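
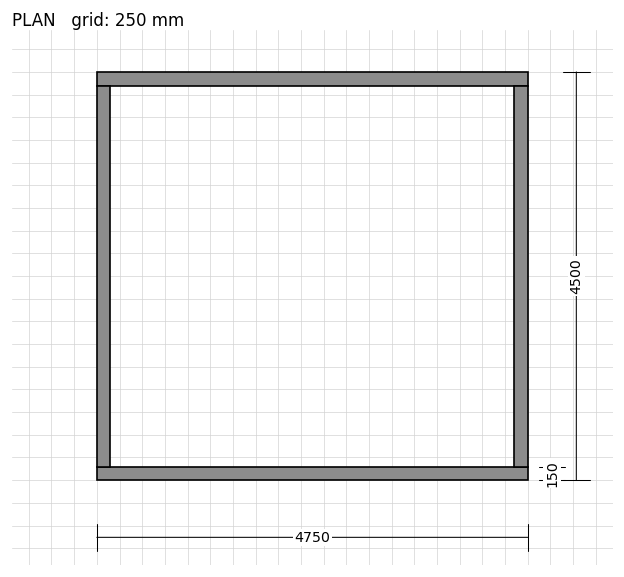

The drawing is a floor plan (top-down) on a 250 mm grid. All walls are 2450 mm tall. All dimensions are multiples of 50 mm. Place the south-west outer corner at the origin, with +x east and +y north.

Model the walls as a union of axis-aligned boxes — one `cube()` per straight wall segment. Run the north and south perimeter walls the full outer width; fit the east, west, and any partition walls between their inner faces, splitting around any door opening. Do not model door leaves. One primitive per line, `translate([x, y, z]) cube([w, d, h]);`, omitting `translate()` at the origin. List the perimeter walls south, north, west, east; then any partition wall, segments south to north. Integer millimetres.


cube([4750, 150, 2450]);
translate([0, 4350, 0]) cube([4750, 150, 2450]);
translate([0, 150, 0]) cube([150, 4200, 2450]);
translate([4600, 150, 0]) cube([150, 4200, 2450]);


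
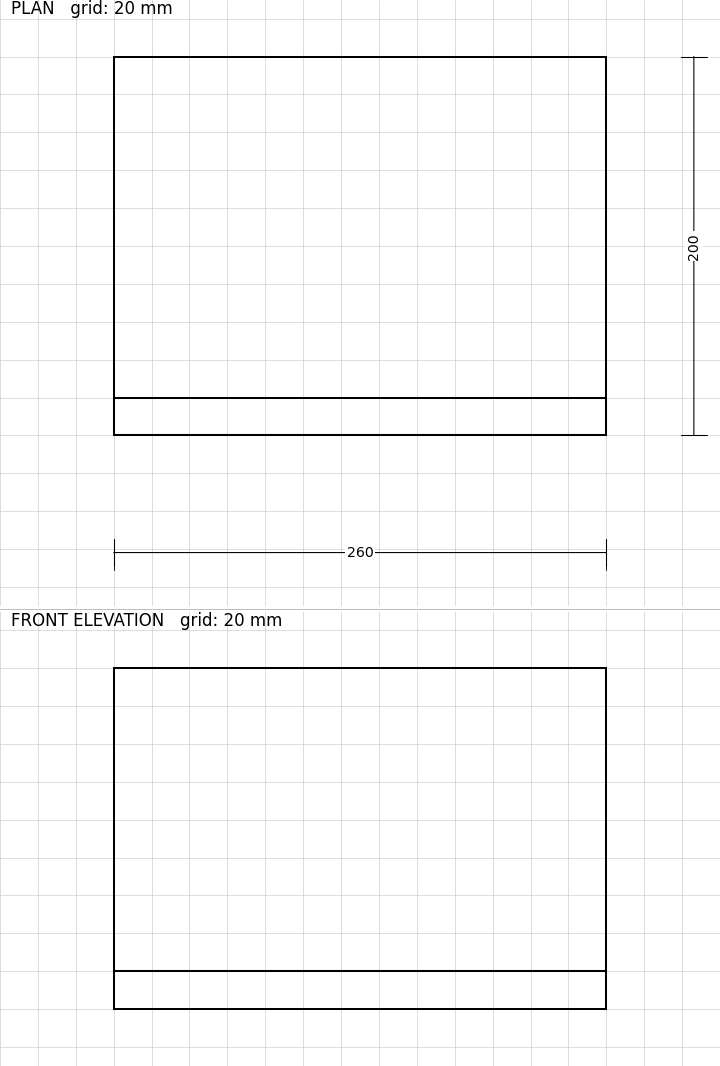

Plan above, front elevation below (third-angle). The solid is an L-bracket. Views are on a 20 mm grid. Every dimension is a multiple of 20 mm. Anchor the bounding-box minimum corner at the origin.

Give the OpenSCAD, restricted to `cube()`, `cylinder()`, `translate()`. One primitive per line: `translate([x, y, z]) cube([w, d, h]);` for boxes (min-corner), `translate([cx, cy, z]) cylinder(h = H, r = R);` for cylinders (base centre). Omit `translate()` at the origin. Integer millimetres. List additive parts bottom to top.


cube([260, 200, 20]);
translate([0, 0, 20]) cube([260, 20, 160]);


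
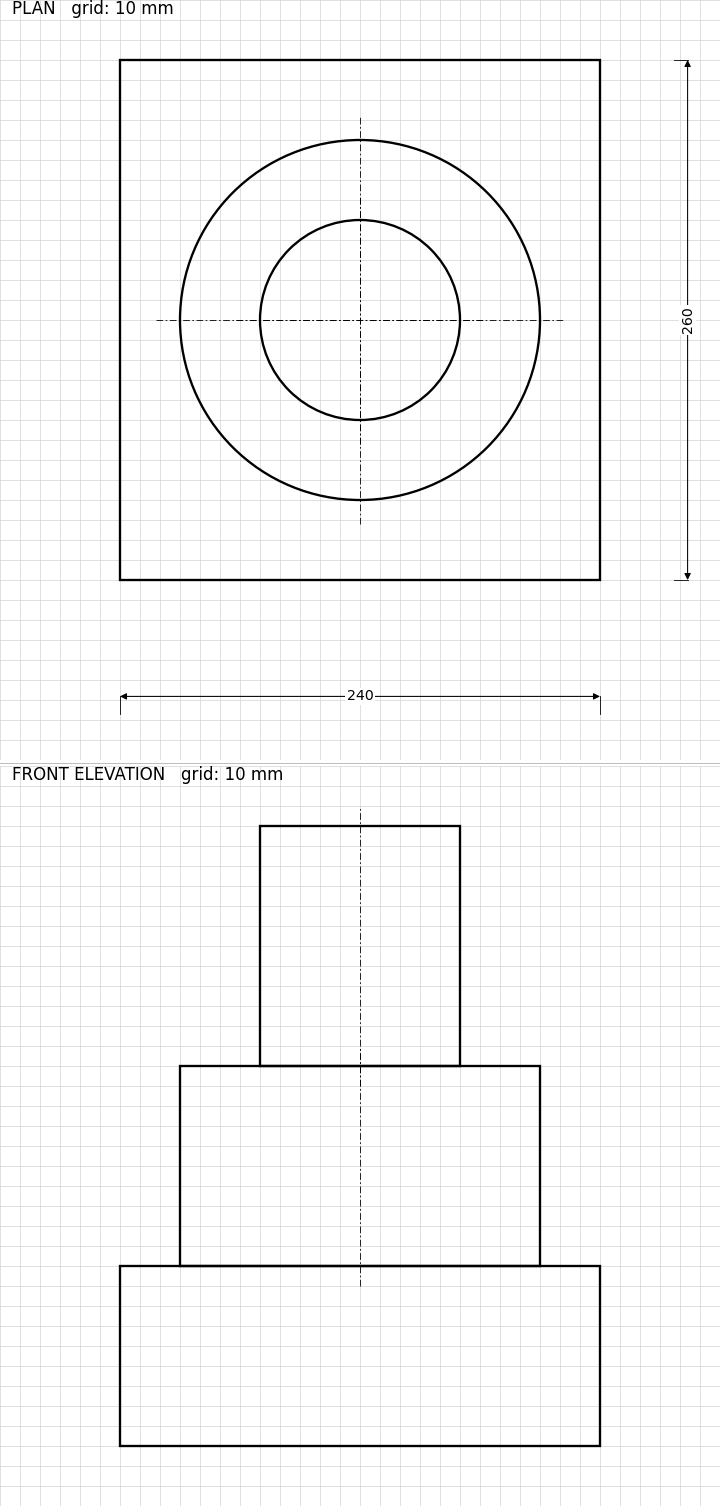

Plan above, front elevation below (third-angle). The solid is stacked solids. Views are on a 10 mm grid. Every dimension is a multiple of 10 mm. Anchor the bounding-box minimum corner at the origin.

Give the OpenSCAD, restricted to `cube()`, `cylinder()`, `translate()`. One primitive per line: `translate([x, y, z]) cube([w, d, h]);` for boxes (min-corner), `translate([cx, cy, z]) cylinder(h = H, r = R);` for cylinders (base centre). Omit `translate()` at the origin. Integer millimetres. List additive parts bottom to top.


cube([240, 260, 90]);
translate([120, 130, 90]) cylinder(h = 100, r = 90);
translate([120, 130, 190]) cylinder(h = 120, r = 50);


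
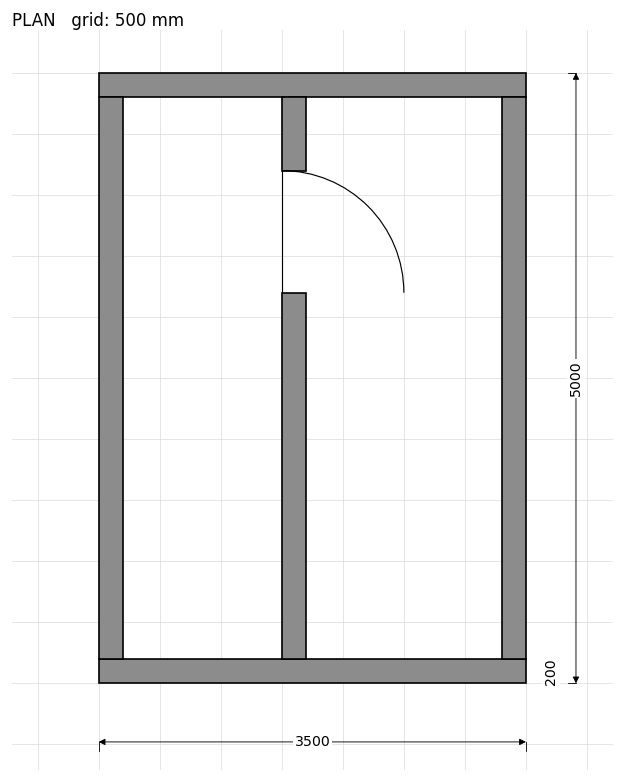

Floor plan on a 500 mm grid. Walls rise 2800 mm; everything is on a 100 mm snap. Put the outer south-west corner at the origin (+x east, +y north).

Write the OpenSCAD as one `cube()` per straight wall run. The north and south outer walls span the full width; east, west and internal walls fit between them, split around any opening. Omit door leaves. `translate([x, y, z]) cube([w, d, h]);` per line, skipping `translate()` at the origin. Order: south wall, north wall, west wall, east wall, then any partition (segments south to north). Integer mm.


cube([3500, 200, 2800]);
translate([0, 4800, 0]) cube([3500, 200, 2800]);
translate([0, 200, 0]) cube([200, 4600, 2800]);
translate([3300, 200, 0]) cube([200, 4600, 2800]);
translate([1500, 200, 0]) cube([200, 3000, 2800]);
translate([1500, 4200, 0]) cube([200, 600, 2800]);


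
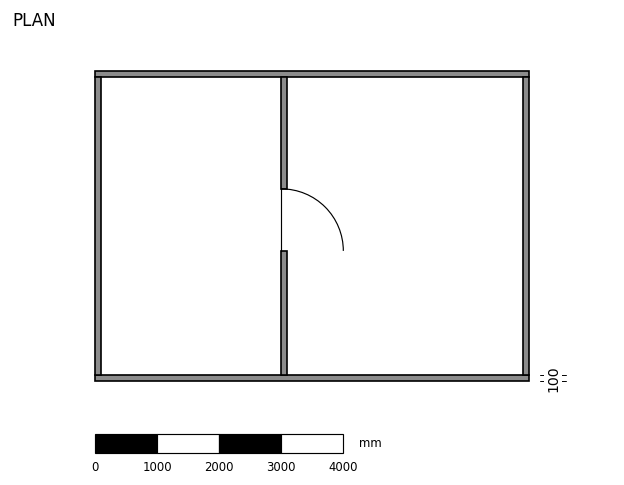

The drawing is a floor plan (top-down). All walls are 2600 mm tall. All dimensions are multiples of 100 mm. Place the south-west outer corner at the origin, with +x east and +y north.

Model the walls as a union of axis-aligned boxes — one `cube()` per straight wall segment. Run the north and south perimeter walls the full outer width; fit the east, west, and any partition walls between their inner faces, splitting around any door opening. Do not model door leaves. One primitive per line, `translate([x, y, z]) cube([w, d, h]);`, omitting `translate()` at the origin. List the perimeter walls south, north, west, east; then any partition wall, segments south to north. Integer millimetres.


cube([7000, 100, 2600]);
translate([0, 4900, 0]) cube([7000, 100, 2600]);
translate([0, 100, 0]) cube([100, 4800, 2600]);
translate([6900, 100, 0]) cube([100, 4800, 2600]);
translate([3000, 100, 0]) cube([100, 2000, 2600]);
translate([3000, 3100, 0]) cube([100, 1800, 2600]);


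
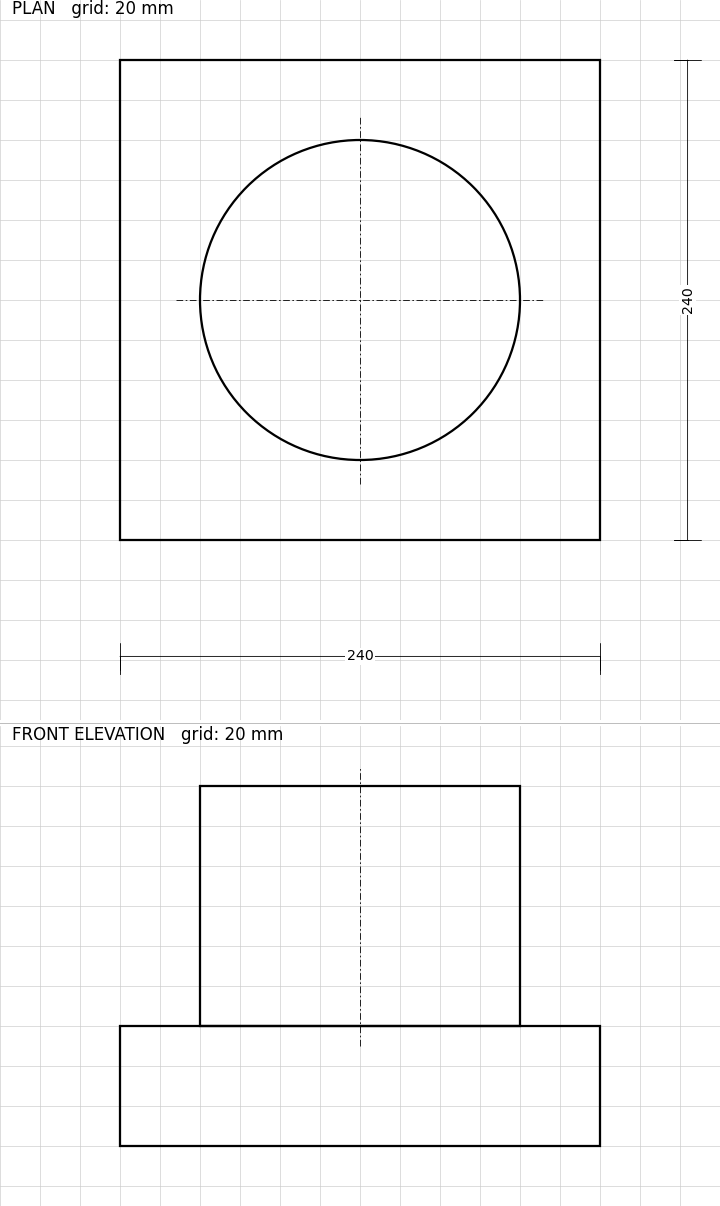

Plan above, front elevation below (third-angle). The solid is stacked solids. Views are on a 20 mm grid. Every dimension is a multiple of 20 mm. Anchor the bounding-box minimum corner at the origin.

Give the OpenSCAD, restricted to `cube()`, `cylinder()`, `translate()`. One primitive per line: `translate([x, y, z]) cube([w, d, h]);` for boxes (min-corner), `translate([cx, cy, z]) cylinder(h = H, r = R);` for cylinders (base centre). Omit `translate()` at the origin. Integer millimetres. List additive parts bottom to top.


cube([240, 240, 60]);
translate([120, 120, 60]) cylinder(h = 120, r = 80);


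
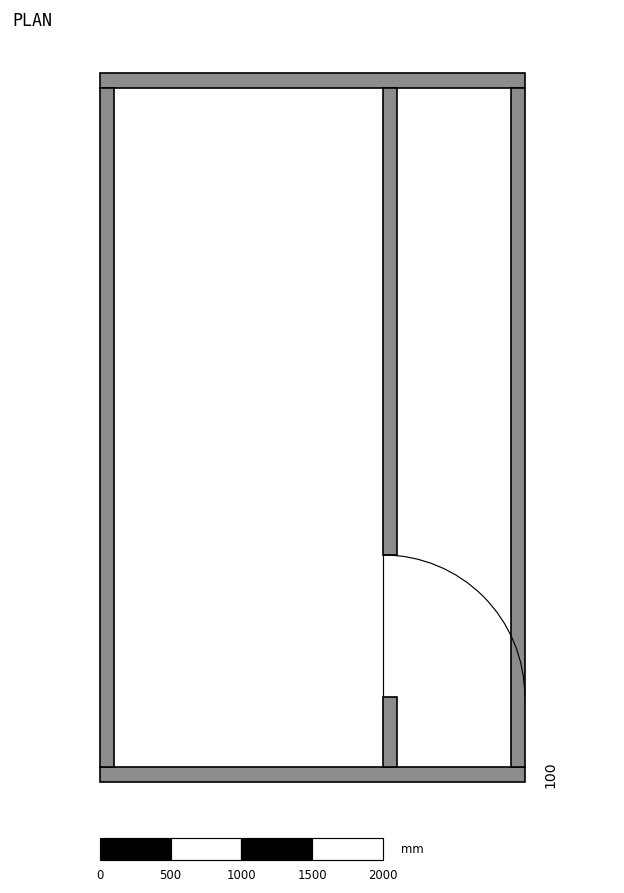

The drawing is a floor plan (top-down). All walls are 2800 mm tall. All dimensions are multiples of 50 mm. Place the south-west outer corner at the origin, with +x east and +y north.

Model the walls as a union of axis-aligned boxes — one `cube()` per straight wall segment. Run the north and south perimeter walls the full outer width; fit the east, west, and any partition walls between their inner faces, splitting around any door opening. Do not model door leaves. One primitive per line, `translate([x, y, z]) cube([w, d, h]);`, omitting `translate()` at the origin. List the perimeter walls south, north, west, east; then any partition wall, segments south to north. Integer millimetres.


cube([3000, 100, 2800]);
translate([0, 4900, 0]) cube([3000, 100, 2800]);
translate([0, 100, 0]) cube([100, 4800, 2800]);
translate([2900, 100, 0]) cube([100, 4800, 2800]);
translate([2000, 100, 0]) cube([100, 500, 2800]);
translate([2000, 1600, 0]) cube([100, 3300, 2800]);


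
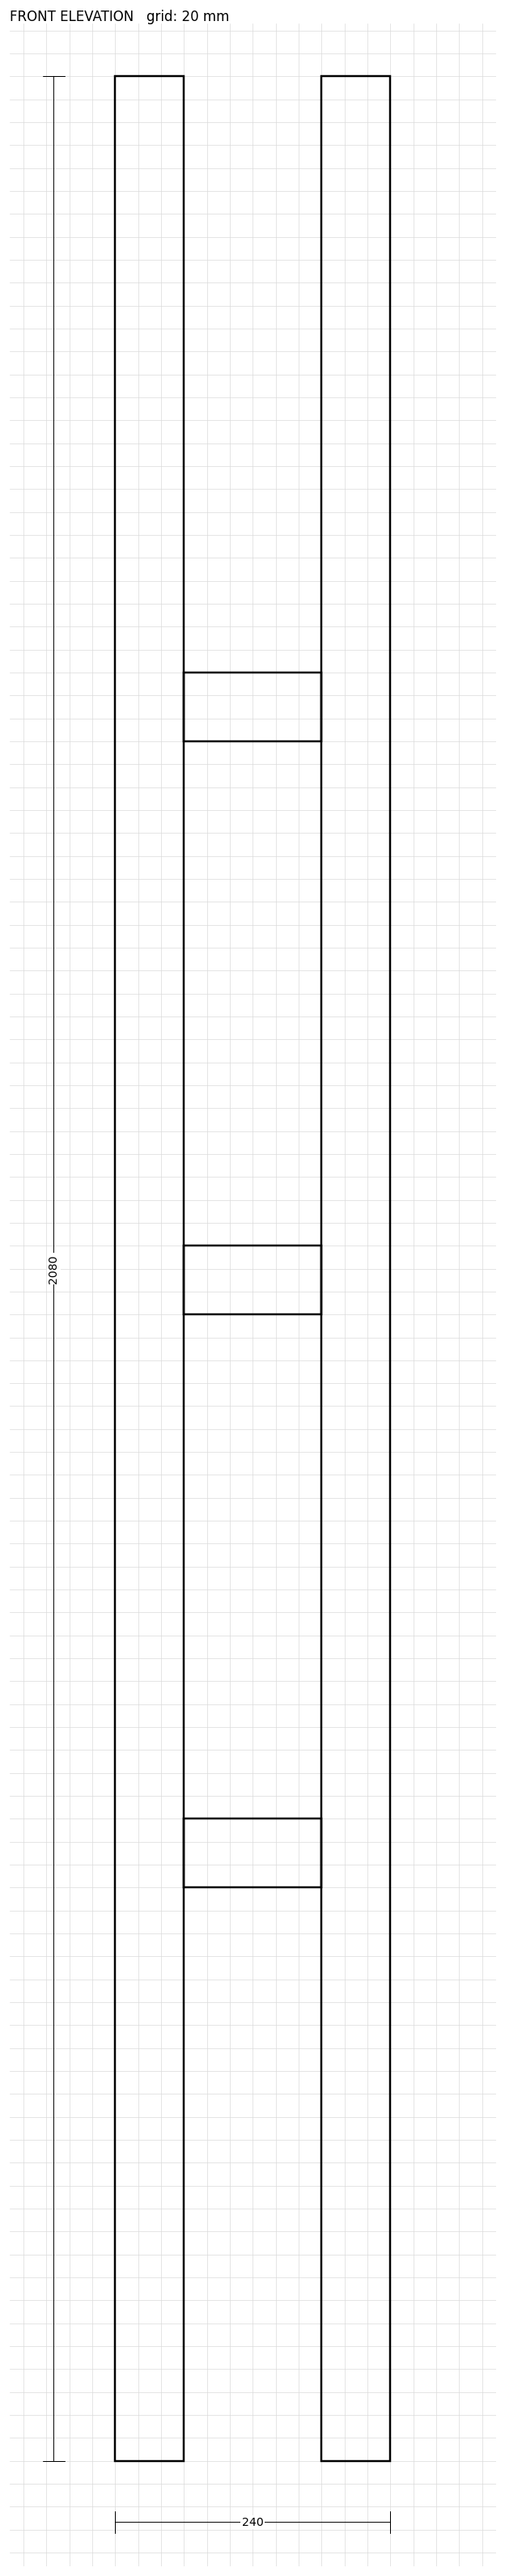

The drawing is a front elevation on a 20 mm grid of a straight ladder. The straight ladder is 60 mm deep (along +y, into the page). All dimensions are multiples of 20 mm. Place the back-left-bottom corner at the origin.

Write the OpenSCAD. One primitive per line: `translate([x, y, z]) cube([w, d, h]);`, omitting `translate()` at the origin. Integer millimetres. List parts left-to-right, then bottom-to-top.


cube([60, 60, 2080]);
translate([60, 0, 500]) cube([120, 60, 60]);
translate([60, 0, 1000]) cube([120, 60, 60]);
translate([60, 0, 1500]) cube([120, 60, 60]);
translate([180, 0, 0]) cube([60, 60, 2080]);


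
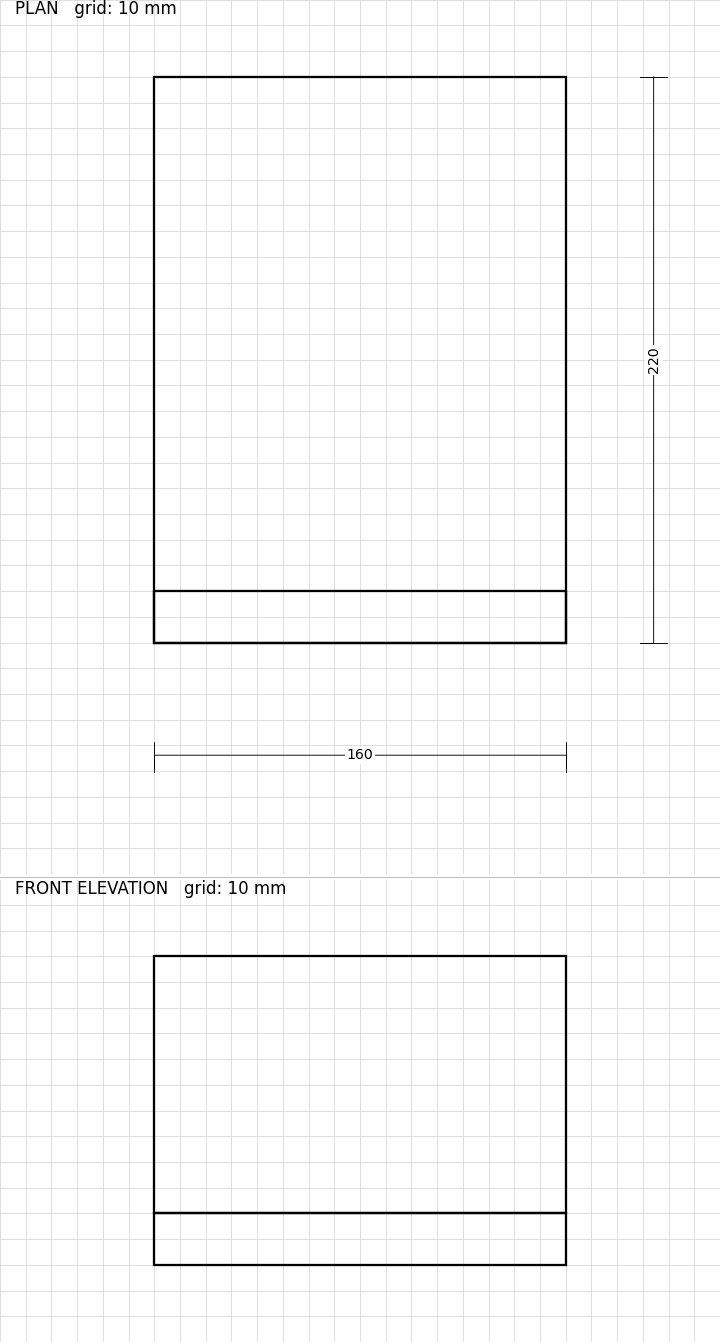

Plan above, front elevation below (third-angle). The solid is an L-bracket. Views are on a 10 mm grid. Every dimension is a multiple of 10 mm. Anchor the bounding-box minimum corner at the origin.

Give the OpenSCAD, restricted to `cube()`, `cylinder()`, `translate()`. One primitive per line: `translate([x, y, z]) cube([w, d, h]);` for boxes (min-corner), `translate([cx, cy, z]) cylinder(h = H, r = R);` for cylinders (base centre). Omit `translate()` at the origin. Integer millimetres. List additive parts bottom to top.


cube([160, 220, 20]);
translate([0, 0, 20]) cube([160, 20, 100]);


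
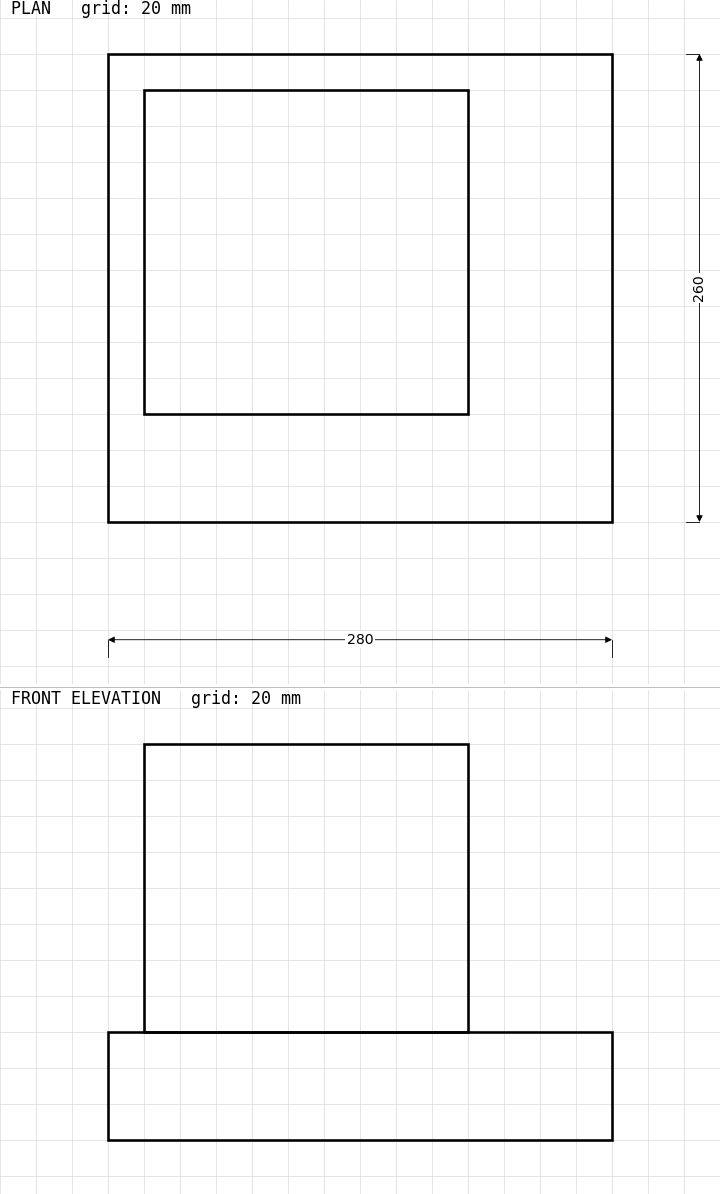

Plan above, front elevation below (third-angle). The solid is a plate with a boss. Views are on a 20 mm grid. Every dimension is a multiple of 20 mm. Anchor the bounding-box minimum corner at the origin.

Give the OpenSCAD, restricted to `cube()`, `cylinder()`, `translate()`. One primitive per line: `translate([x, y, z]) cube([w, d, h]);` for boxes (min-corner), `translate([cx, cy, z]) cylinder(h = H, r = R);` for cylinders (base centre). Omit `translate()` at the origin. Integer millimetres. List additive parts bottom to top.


cube([280, 260, 60]);
translate([20, 60, 60]) cube([180, 180, 160]);


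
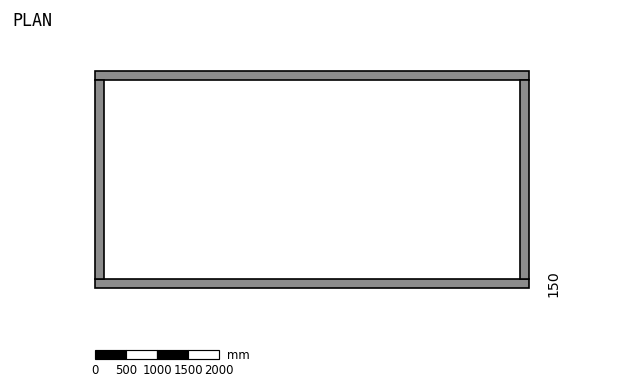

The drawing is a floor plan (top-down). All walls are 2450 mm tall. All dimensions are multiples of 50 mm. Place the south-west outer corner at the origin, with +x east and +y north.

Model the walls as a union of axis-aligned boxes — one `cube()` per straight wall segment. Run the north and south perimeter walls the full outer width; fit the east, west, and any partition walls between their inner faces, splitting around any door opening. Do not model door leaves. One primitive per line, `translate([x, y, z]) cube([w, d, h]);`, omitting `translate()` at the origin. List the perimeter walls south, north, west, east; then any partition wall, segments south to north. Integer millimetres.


cube([7000, 150, 2450]);
translate([0, 3350, 0]) cube([7000, 150, 2450]);
translate([0, 150, 0]) cube([150, 3200, 2450]);
translate([6850, 150, 0]) cube([150, 3200, 2450]);


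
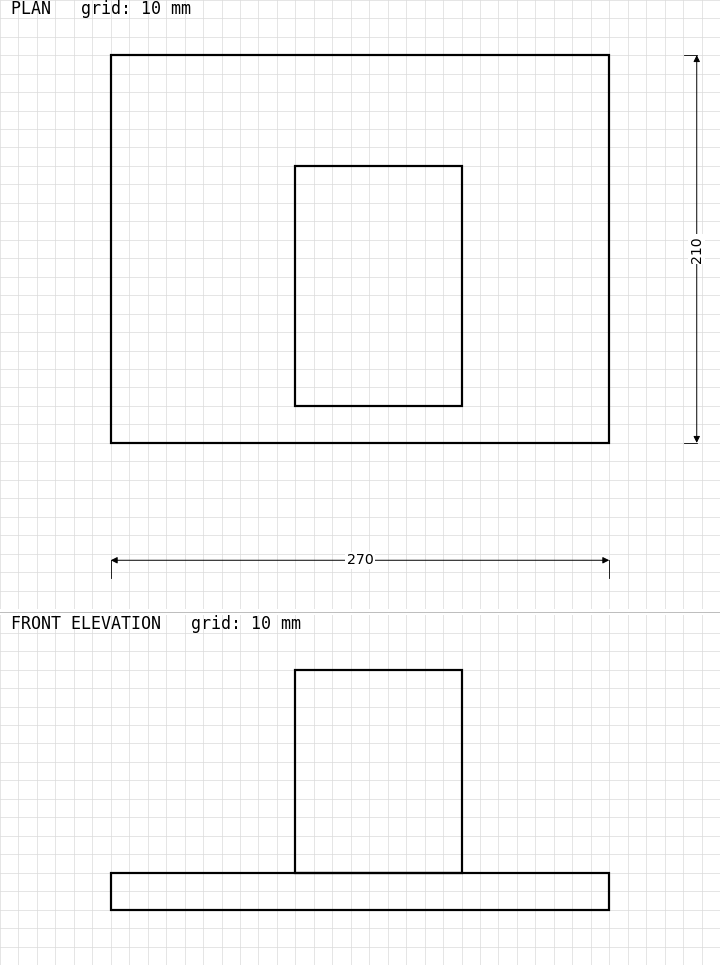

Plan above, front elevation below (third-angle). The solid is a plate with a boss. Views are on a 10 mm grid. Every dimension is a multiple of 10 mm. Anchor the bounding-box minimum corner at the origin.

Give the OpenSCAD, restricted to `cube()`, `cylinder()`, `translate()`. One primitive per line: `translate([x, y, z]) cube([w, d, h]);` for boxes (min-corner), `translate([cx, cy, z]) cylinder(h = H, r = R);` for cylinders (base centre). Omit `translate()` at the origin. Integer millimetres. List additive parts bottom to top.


cube([270, 210, 20]);
translate([100, 20, 20]) cube([90, 130, 110]);


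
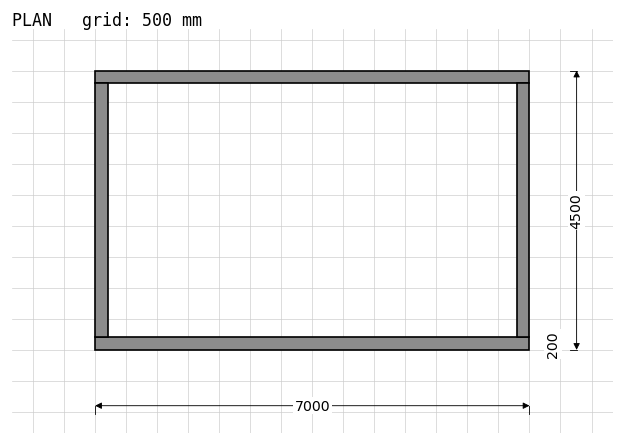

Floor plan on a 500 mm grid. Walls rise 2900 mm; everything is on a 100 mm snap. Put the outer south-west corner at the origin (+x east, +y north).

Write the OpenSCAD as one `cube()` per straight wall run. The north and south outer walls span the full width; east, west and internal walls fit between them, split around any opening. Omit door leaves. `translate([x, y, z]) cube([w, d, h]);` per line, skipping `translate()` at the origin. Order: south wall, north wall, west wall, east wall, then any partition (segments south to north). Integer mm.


cube([7000, 200, 2900]);
translate([0, 4300, 0]) cube([7000, 200, 2900]);
translate([0, 200, 0]) cube([200, 4100, 2900]);
translate([6800, 200, 0]) cube([200, 4100, 2900]);


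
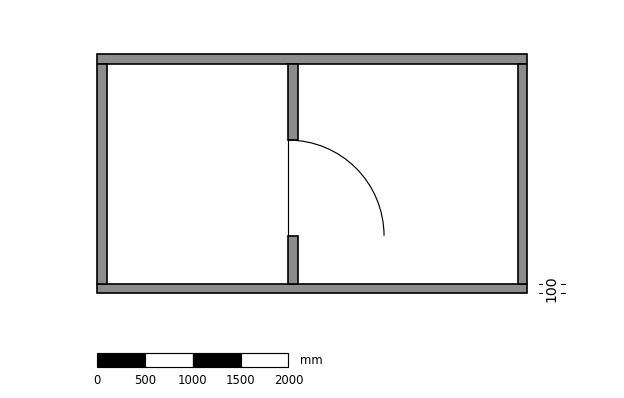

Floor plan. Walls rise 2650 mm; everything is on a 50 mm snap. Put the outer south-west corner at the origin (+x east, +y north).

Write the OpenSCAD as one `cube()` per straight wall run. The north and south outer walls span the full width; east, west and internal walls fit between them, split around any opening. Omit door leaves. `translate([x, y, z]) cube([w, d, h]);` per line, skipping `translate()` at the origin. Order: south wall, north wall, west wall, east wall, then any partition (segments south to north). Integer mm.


cube([4500, 100, 2650]);
translate([0, 2400, 0]) cube([4500, 100, 2650]);
translate([0, 100, 0]) cube([100, 2300, 2650]);
translate([4400, 100, 0]) cube([100, 2300, 2650]);
translate([2000, 100, 0]) cube([100, 500, 2650]);
translate([2000, 1600, 0]) cube([100, 800, 2650]);


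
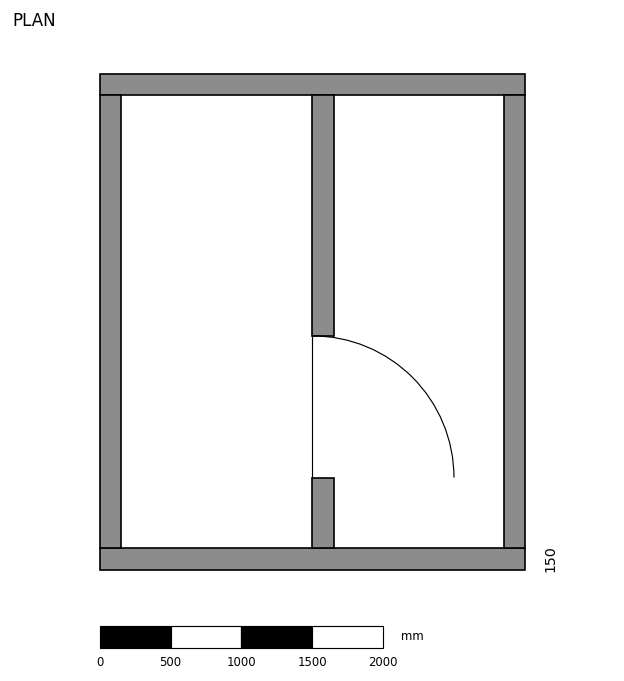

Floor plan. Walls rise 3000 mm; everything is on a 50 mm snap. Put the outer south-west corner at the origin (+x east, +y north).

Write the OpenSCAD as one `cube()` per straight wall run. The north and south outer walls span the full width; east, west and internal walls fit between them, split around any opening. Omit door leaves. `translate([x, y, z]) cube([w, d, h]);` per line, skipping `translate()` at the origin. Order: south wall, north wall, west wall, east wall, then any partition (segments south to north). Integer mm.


cube([3000, 150, 3000]);
translate([0, 3350, 0]) cube([3000, 150, 3000]);
translate([0, 150, 0]) cube([150, 3200, 3000]);
translate([2850, 150, 0]) cube([150, 3200, 3000]);
translate([1500, 150, 0]) cube([150, 500, 3000]);
translate([1500, 1650, 0]) cube([150, 1700, 3000]);


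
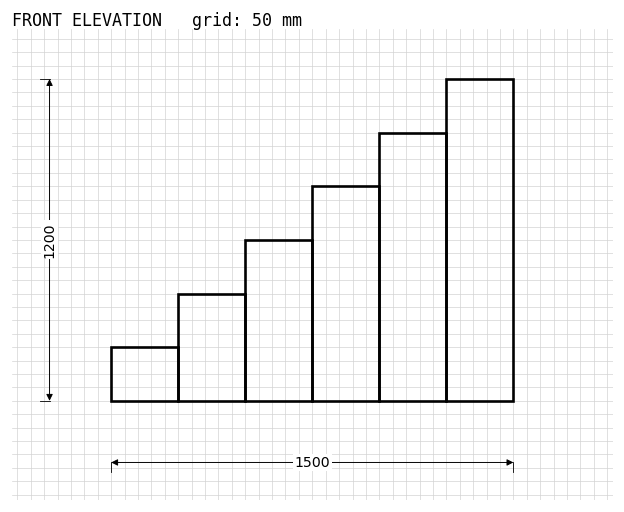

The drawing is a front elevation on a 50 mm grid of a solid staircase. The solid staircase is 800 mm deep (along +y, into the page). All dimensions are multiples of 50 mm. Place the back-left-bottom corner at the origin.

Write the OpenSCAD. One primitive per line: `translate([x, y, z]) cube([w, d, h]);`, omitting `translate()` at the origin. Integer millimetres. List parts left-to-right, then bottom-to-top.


cube([250, 800, 200]);
translate([250, 0, 0]) cube([250, 800, 400]);
translate([500, 0, 0]) cube([250, 800, 600]);
translate([750, 0, 0]) cube([250, 800, 800]);
translate([1000, 0, 0]) cube([250, 800, 1000]);
translate([1250, 0, 0]) cube([250, 800, 1200]);


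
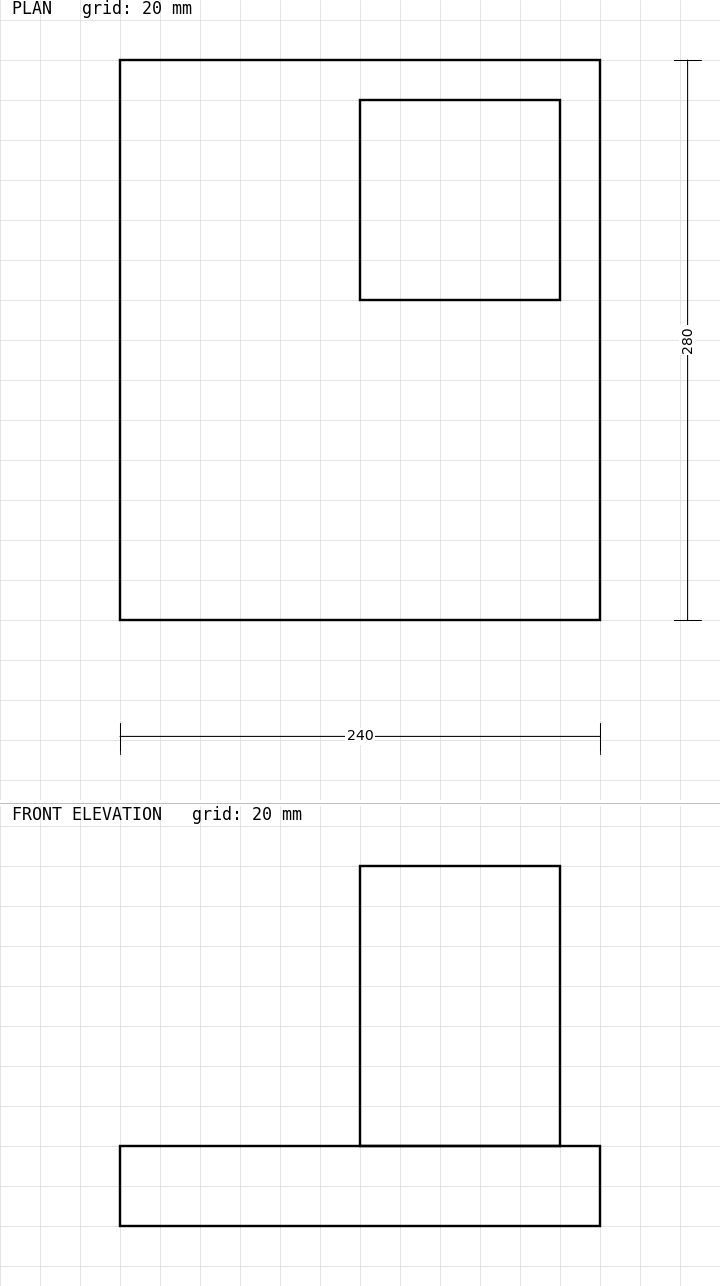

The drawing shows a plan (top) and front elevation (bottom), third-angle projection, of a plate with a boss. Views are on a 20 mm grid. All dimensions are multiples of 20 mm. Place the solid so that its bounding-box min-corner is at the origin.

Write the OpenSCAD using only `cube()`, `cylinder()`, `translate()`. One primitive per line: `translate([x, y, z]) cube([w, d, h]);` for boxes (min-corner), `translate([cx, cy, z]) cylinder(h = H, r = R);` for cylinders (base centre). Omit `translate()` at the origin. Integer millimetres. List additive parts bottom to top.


cube([240, 280, 40]);
translate([120, 160, 40]) cube([100, 100, 140]);


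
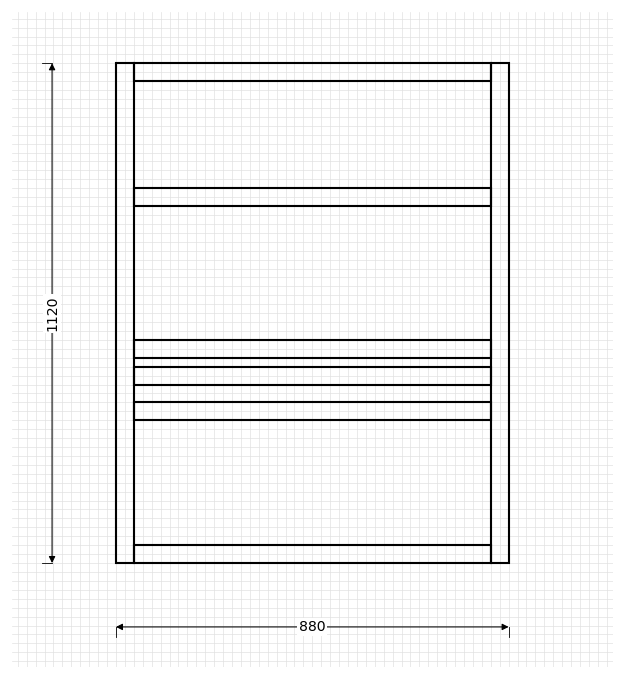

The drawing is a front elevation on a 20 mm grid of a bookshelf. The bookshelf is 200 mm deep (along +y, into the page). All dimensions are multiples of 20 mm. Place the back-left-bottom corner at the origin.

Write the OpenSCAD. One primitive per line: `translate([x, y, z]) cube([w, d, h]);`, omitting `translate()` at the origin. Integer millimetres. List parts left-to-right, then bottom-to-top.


cube([40, 200, 1120]);
translate([40, 0, 0]) cube([800, 200, 40]);
translate([40, 0, 320]) cube([800, 200, 40]);
translate([40, 0, 400]) cube([800, 200, 40]);
translate([40, 0, 460]) cube([800, 200, 40]);
translate([40, 0, 800]) cube([800, 200, 40]);
translate([40, 0, 1080]) cube([800, 200, 40]);
translate([840, 0, 0]) cube([40, 200, 1120]);


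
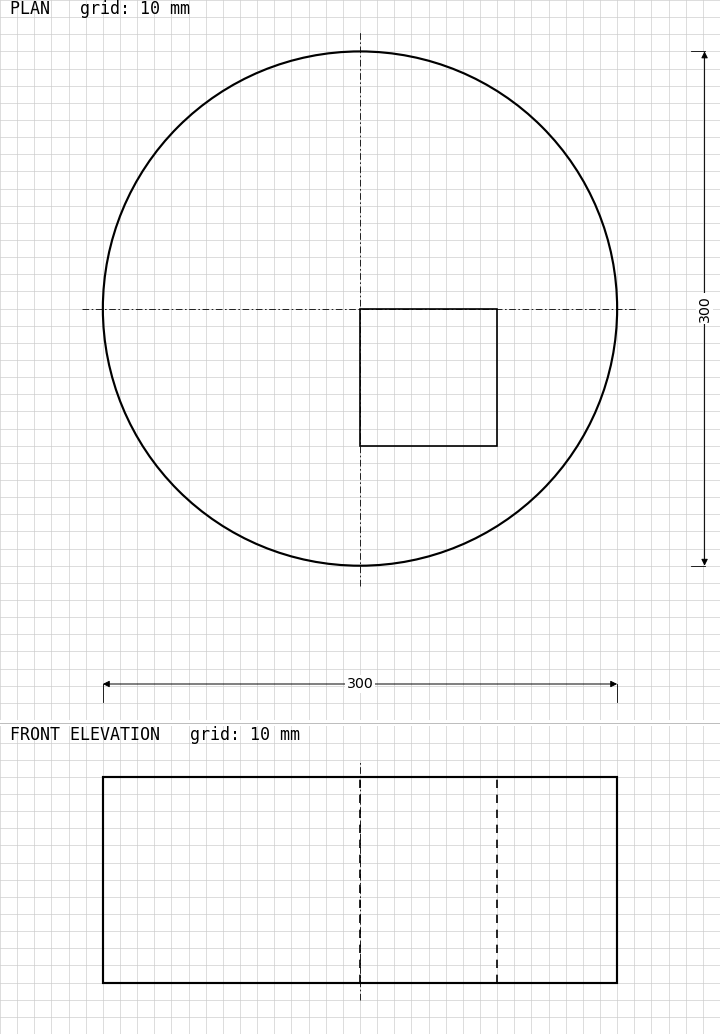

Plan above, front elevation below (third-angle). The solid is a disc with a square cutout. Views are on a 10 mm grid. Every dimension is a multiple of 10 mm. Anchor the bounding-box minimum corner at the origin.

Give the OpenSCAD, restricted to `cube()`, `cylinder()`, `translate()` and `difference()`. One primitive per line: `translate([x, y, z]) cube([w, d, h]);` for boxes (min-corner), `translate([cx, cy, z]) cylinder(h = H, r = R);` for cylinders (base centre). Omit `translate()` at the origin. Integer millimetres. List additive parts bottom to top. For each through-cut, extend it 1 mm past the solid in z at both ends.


difference() {
  translate([150, 150, 0]) cylinder(h = 120, r = 150);
  translate([150, 70, -1]) cube([80, 80, 122]);
}


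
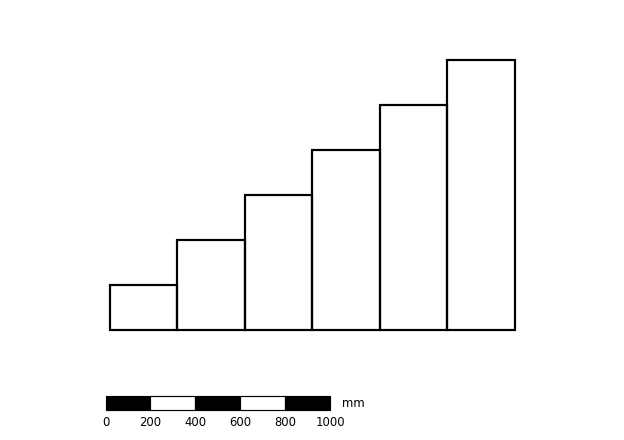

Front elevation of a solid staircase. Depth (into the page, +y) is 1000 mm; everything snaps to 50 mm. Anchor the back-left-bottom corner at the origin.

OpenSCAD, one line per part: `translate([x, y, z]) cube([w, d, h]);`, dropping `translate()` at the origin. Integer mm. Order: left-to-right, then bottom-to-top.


cube([300, 1000, 200]);
translate([300, 0, 0]) cube([300, 1000, 400]);
translate([600, 0, 0]) cube([300, 1000, 600]);
translate([900, 0, 0]) cube([300, 1000, 800]);
translate([1200, 0, 0]) cube([300, 1000, 1000]);
translate([1500, 0, 0]) cube([300, 1000, 1200]);


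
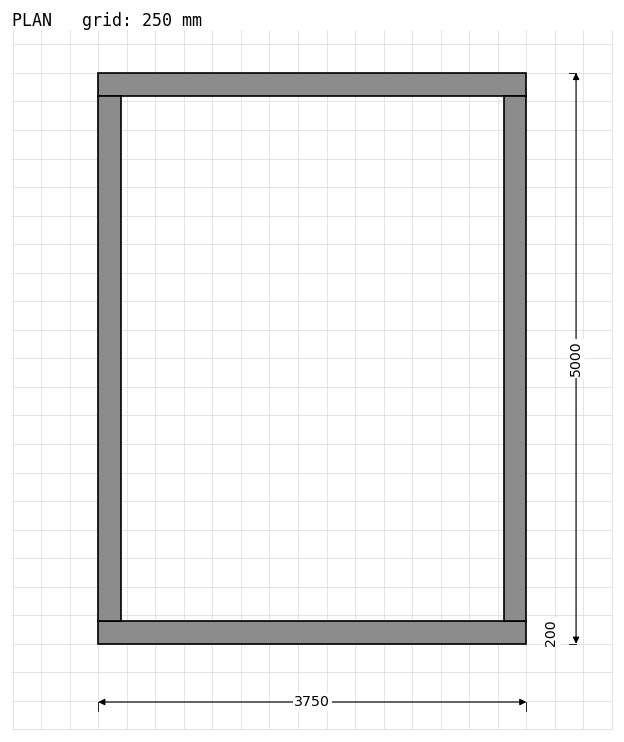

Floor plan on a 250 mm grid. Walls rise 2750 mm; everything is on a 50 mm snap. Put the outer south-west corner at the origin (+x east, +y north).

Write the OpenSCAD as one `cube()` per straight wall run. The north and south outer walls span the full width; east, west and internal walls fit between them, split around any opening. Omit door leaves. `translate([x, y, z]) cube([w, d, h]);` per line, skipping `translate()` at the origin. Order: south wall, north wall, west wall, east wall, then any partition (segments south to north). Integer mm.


cube([3750, 200, 2750]);
translate([0, 4800, 0]) cube([3750, 200, 2750]);
translate([0, 200, 0]) cube([200, 4600, 2750]);
translate([3550, 200, 0]) cube([200, 4600, 2750]);


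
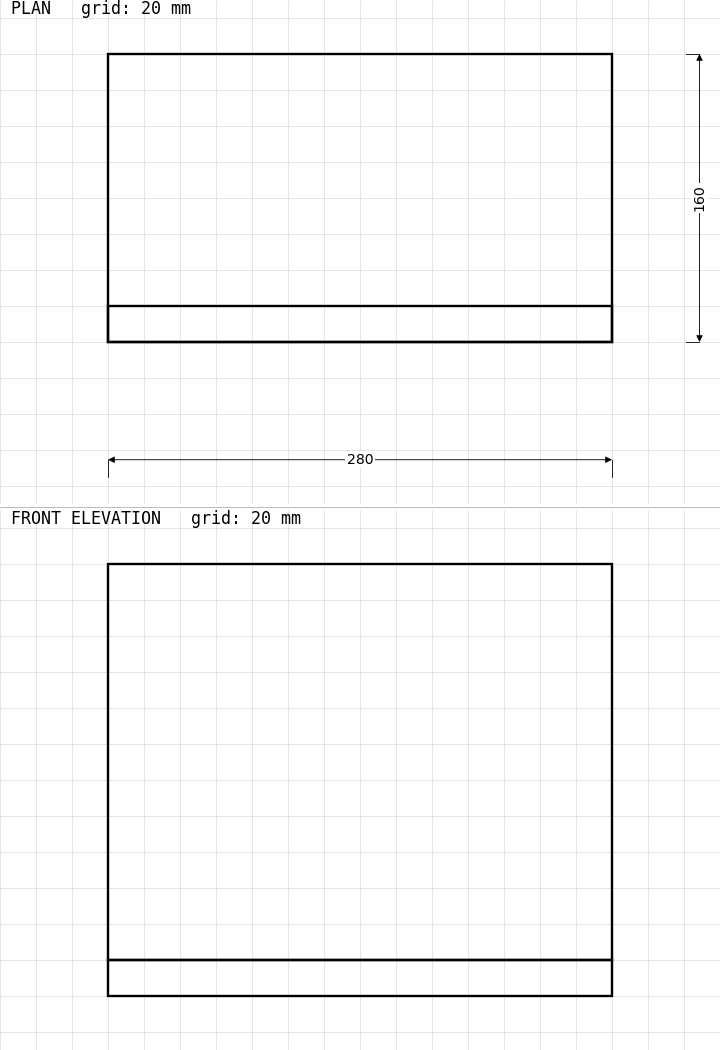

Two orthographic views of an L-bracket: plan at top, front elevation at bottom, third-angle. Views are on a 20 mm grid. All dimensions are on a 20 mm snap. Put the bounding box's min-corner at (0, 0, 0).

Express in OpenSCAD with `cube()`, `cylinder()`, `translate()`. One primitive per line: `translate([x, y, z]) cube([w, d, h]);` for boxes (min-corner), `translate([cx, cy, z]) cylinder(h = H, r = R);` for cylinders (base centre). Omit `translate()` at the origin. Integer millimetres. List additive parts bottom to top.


cube([280, 160, 20]);
translate([0, 0, 20]) cube([280, 20, 220]);


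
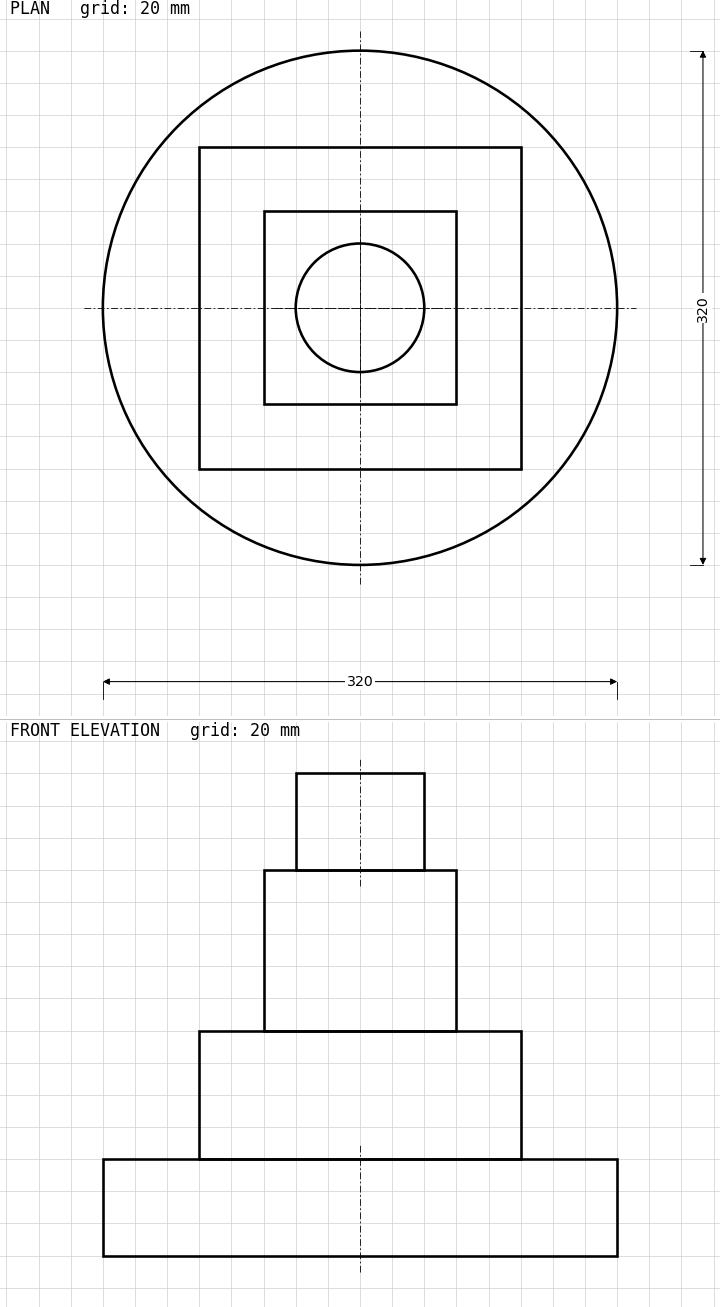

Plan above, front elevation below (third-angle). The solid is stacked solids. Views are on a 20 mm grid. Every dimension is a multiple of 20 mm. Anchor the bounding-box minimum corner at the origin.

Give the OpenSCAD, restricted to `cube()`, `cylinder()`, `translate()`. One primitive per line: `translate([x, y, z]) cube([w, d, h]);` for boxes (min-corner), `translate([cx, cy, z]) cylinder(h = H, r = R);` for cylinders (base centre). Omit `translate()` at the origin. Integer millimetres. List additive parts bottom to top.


translate([160, 160, 0]) cylinder(h = 60, r = 160);
translate([60, 60, 60]) cube([200, 200, 80]);
translate([100, 100, 140]) cube([120, 120, 100]);
translate([160, 160, 240]) cylinder(h = 60, r = 40);


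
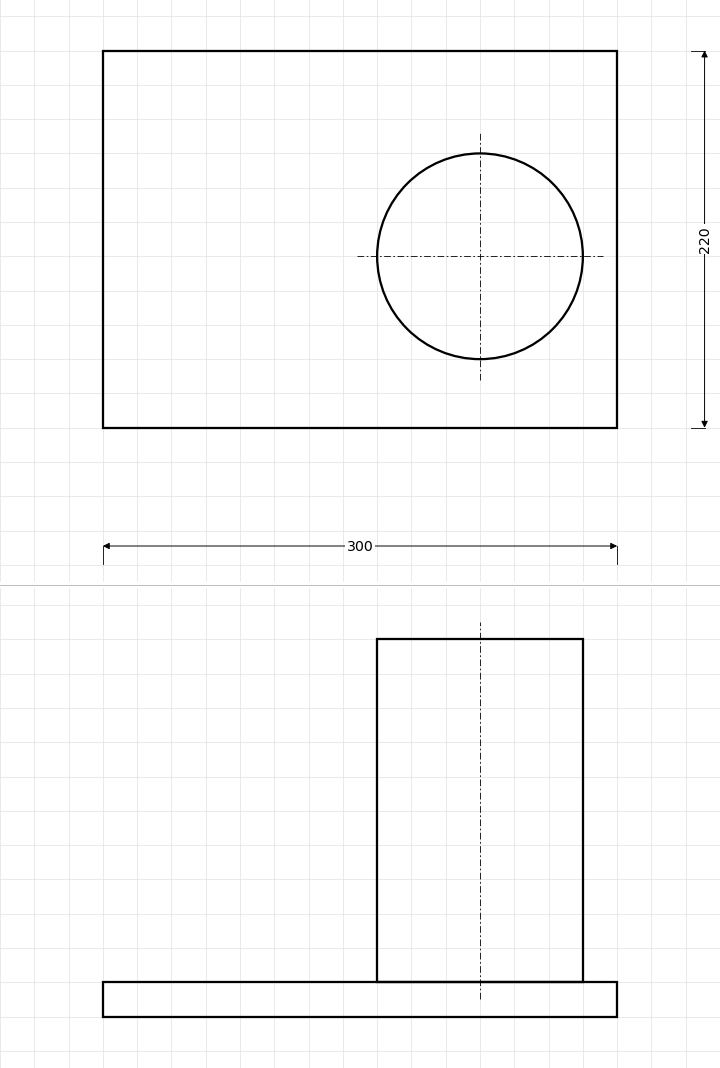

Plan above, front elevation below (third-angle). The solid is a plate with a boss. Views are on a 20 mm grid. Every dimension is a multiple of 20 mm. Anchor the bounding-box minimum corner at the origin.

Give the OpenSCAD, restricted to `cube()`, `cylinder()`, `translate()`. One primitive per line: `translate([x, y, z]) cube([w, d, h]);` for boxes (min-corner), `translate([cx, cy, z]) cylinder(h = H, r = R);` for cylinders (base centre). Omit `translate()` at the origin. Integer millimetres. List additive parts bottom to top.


cube([300, 220, 20]);
translate([220, 100, 20]) cylinder(h = 200, r = 60);


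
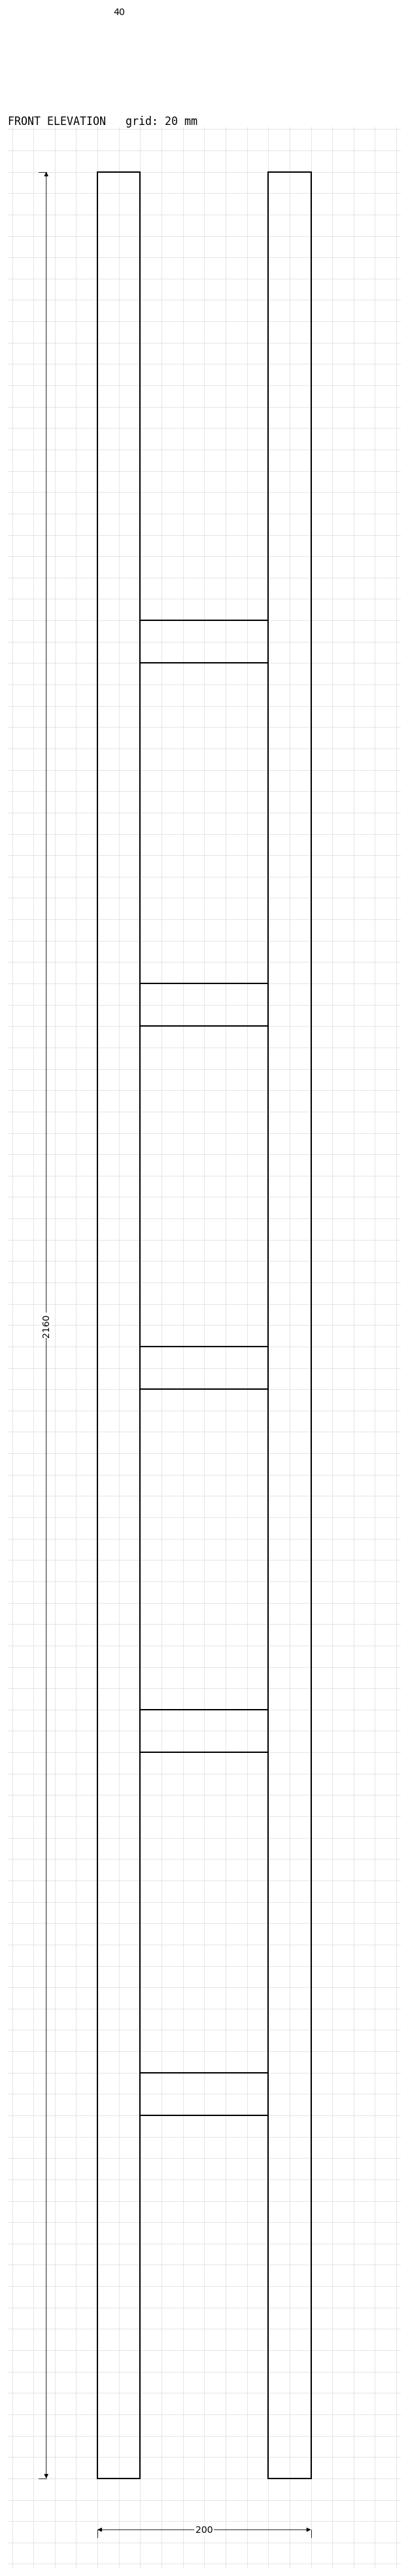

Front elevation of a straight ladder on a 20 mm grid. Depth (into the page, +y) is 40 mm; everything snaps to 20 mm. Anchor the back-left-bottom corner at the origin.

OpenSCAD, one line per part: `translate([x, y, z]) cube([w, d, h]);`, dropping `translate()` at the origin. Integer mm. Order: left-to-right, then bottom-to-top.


cube([40, 40, 2160]);
translate([40, 0, 340]) cube([120, 40, 40]);
translate([40, 0, 680]) cube([120, 40, 40]);
translate([40, 0, 1020]) cube([120, 40, 40]);
translate([40, 0, 1360]) cube([120, 40, 40]);
translate([40, 0, 1700]) cube([120, 40, 40]);
translate([160, 0, 0]) cube([40, 40, 2160]);


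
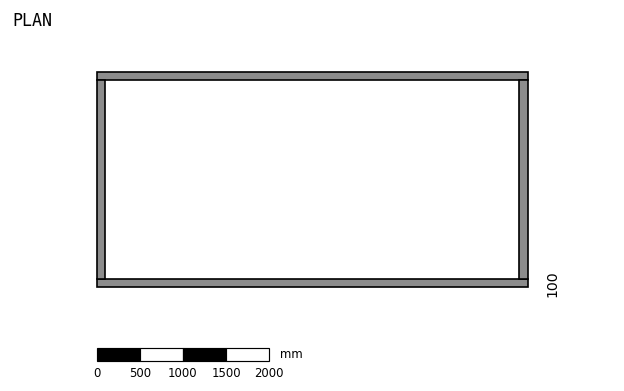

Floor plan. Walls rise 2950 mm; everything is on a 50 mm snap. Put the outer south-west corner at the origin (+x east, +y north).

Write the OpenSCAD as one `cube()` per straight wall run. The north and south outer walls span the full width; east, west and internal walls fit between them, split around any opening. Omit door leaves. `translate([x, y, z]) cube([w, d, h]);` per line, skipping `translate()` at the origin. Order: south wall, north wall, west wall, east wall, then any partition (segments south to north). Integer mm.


cube([5000, 100, 2950]);
translate([0, 2400, 0]) cube([5000, 100, 2950]);
translate([0, 100, 0]) cube([100, 2300, 2950]);
translate([4900, 100, 0]) cube([100, 2300, 2950]);


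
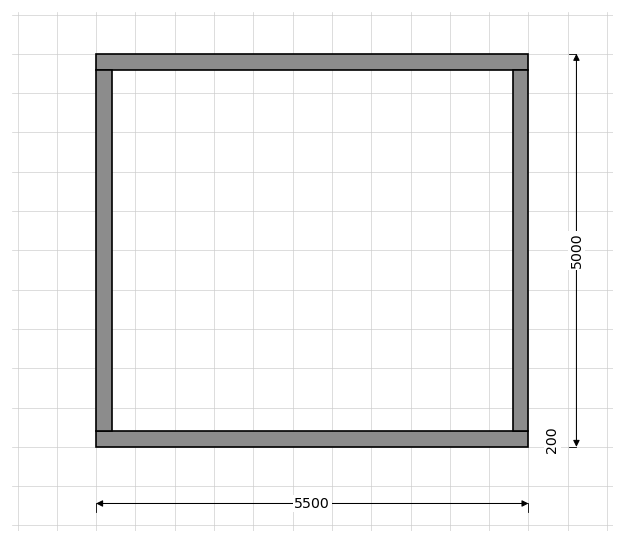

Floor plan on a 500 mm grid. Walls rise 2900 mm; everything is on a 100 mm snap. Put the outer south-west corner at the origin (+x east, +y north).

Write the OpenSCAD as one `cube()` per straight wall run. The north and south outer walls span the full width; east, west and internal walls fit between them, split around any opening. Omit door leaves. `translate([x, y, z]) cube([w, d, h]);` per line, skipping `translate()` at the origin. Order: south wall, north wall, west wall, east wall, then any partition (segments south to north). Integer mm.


cube([5500, 200, 2900]);
translate([0, 4800, 0]) cube([5500, 200, 2900]);
translate([0, 200, 0]) cube([200, 4600, 2900]);
translate([5300, 200, 0]) cube([200, 4600, 2900]);


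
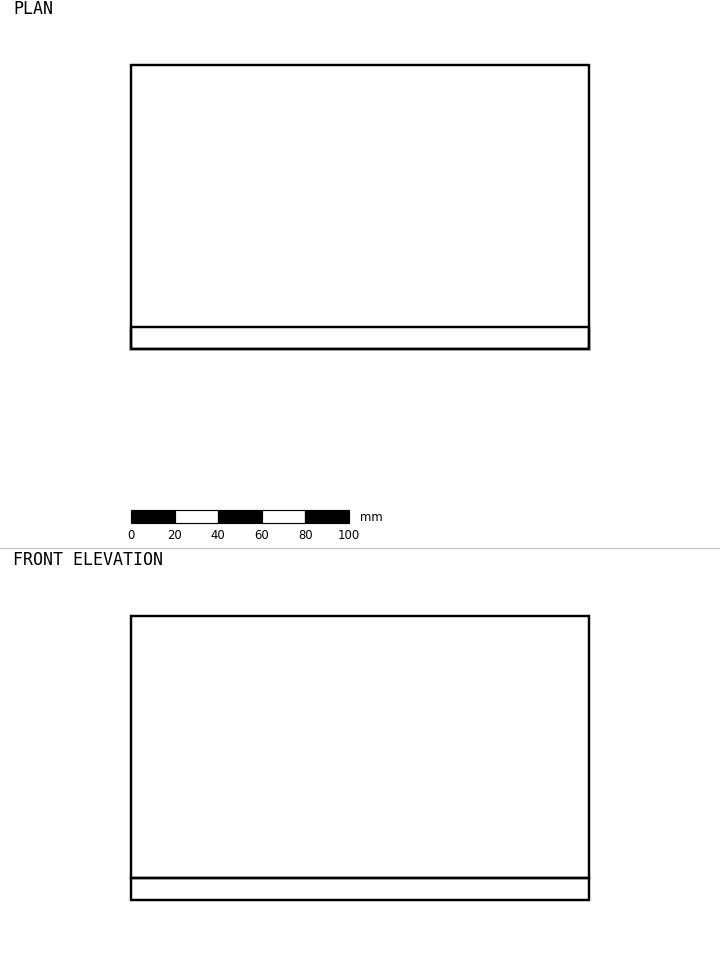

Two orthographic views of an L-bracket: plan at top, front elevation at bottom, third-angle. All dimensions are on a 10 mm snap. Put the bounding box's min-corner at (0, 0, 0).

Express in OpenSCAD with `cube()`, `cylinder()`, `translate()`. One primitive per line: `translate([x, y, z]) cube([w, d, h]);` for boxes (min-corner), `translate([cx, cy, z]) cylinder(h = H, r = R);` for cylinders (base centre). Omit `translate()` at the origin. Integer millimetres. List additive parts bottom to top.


cube([210, 130, 10]);
translate([0, 0, 10]) cube([210, 10, 120]);


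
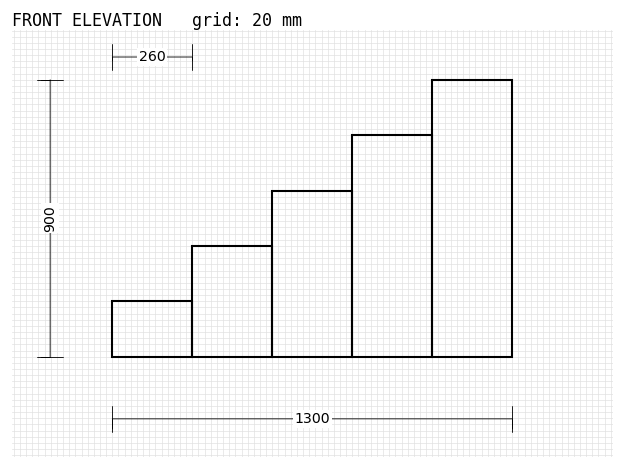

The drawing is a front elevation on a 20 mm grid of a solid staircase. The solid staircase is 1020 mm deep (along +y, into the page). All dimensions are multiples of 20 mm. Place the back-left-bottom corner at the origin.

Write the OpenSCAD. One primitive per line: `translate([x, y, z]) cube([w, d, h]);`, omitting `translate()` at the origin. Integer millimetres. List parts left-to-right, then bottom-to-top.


cube([260, 1020, 180]);
translate([260, 0, 0]) cube([260, 1020, 360]);
translate([520, 0, 0]) cube([260, 1020, 540]);
translate([780, 0, 0]) cube([260, 1020, 720]);
translate([1040, 0, 0]) cube([260, 1020, 900]);


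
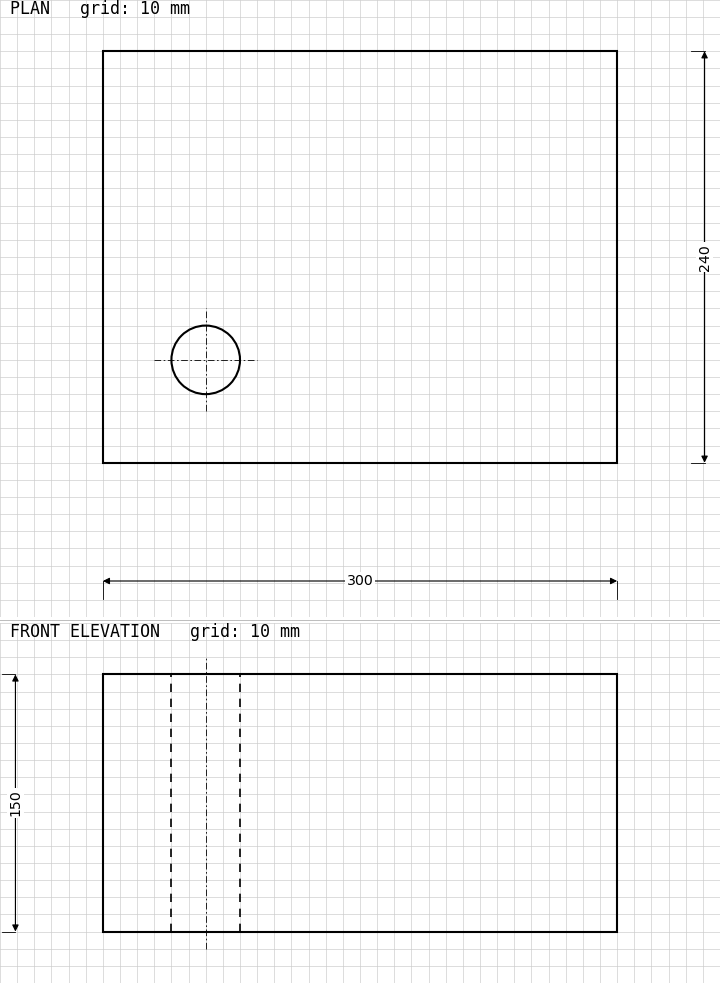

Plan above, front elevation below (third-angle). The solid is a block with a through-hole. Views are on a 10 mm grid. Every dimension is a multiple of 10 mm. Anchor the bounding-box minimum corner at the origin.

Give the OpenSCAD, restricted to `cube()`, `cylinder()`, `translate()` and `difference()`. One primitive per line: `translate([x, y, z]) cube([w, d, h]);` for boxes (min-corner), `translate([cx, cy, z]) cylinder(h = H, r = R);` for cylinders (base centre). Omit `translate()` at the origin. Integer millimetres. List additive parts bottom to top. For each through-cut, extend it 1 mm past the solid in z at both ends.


difference() {
  cube([300, 240, 150]);
  translate([60, 60, -1]) cylinder(h = 152, r = 20);
}


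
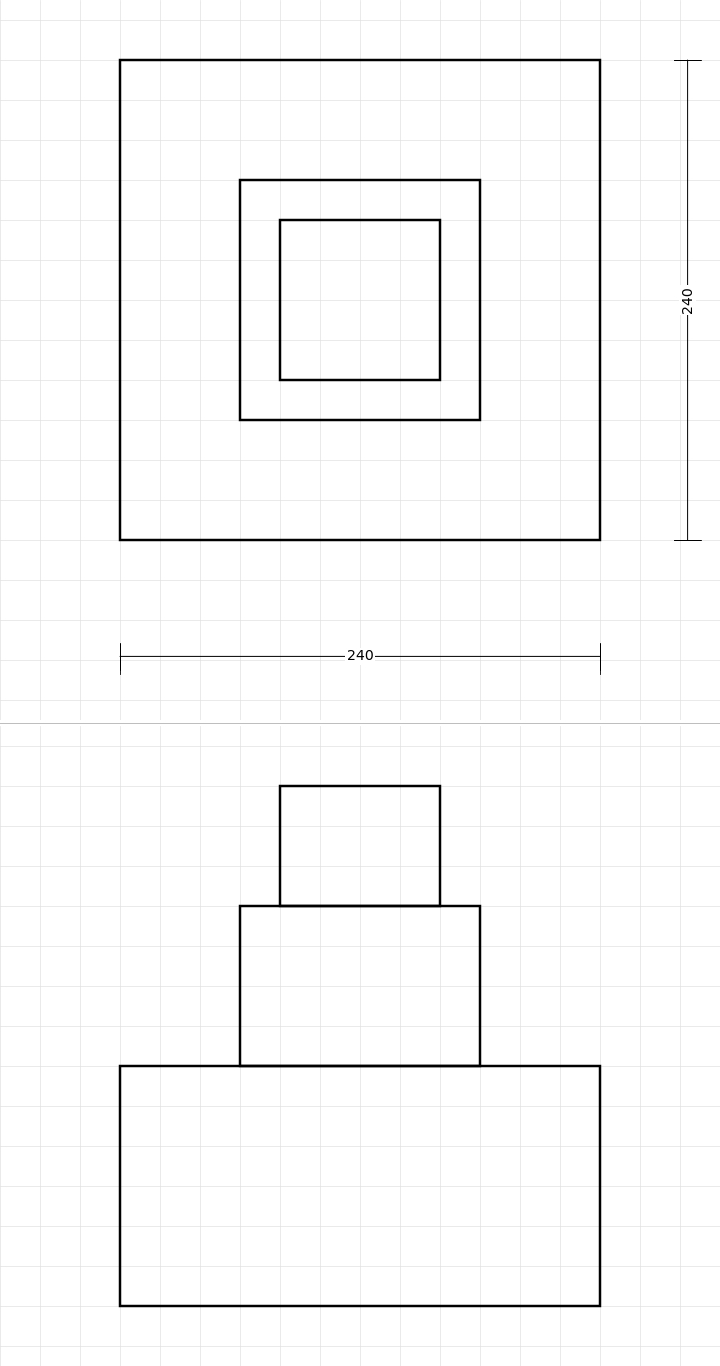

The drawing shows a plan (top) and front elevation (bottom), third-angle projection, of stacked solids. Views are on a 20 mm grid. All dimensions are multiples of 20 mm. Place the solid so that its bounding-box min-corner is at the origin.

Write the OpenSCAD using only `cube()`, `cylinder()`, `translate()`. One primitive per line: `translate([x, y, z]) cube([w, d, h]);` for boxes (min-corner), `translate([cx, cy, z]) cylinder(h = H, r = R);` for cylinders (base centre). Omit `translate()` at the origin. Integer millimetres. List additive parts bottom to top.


cube([240, 240, 120]);
translate([60, 60, 120]) cube([120, 120, 80]);
translate([80, 80, 200]) cube([80, 80, 60]);


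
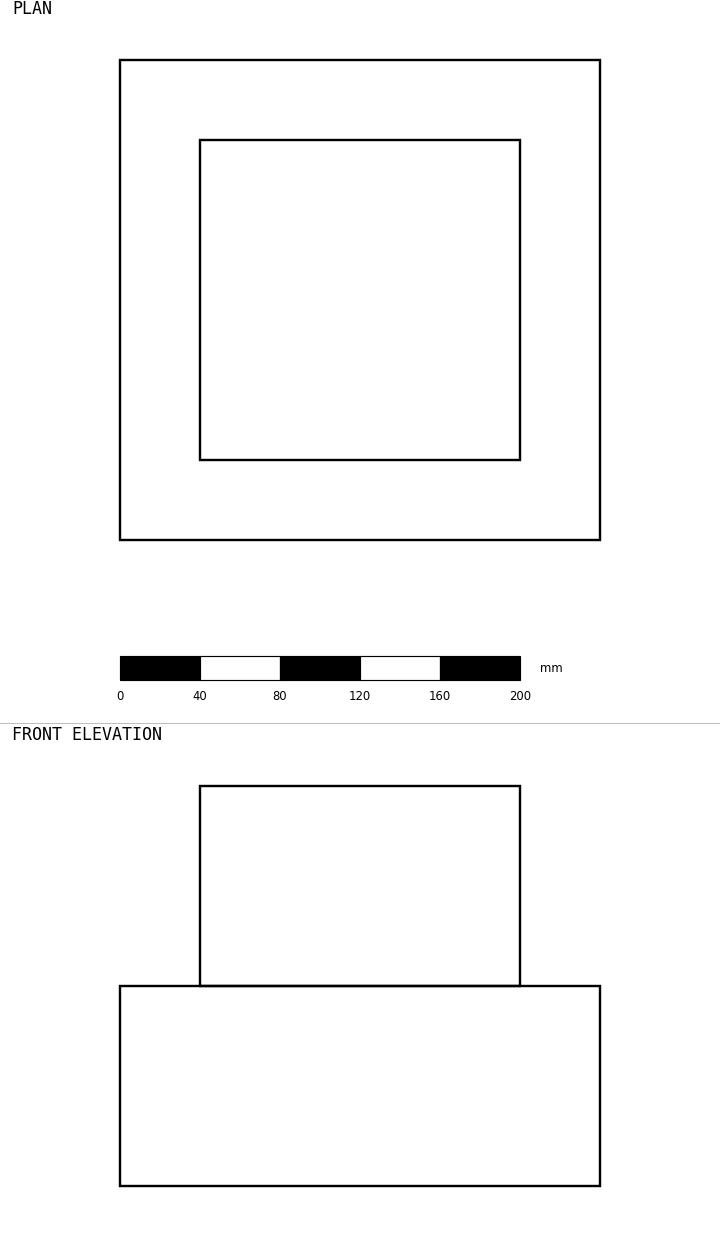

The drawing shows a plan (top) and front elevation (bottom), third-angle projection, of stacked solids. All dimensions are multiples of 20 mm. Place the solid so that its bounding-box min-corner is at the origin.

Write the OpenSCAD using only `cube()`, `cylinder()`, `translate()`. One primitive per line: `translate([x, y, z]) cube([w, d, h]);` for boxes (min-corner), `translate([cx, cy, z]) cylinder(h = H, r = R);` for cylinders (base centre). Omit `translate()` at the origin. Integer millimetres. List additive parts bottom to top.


cube([240, 240, 100]);
translate([40, 40, 100]) cube([160, 160, 100]);


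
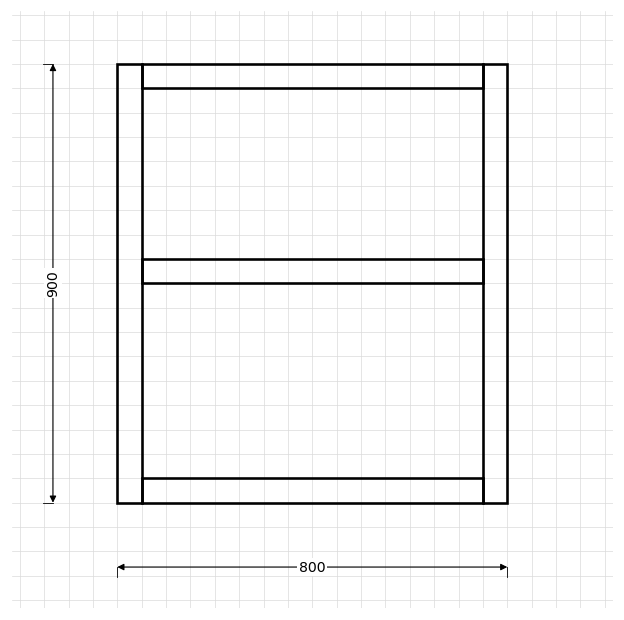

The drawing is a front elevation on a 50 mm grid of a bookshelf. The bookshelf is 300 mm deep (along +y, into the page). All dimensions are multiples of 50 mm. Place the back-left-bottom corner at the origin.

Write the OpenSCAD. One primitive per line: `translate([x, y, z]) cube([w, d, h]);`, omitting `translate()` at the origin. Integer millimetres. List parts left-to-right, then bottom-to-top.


cube([50, 300, 900]);
translate([50, 0, 0]) cube([700, 300, 50]);
translate([50, 0, 450]) cube([700, 300, 50]);
translate([50, 0, 850]) cube([700, 300, 50]);
translate([750, 0, 0]) cube([50, 300, 900]);


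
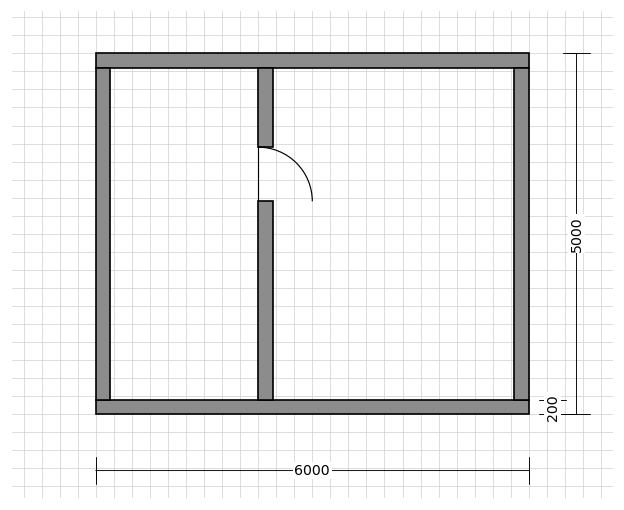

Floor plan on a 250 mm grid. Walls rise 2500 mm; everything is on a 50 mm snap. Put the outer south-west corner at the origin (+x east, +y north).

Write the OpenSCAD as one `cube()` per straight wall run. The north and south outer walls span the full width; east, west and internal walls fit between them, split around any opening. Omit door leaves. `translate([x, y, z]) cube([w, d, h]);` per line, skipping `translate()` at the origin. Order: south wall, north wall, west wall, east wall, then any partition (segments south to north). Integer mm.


cube([6000, 200, 2500]);
translate([0, 4800, 0]) cube([6000, 200, 2500]);
translate([0, 200, 0]) cube([200, 4600, 2500]);
translate([5800, 200, 0]) cube([200, 4600, 2500]);
translate([2250, 200, 0]) cube([200, 2750, 2500]);
translate([2250, 3700, 0]) cube([200, 1100, 2500]);


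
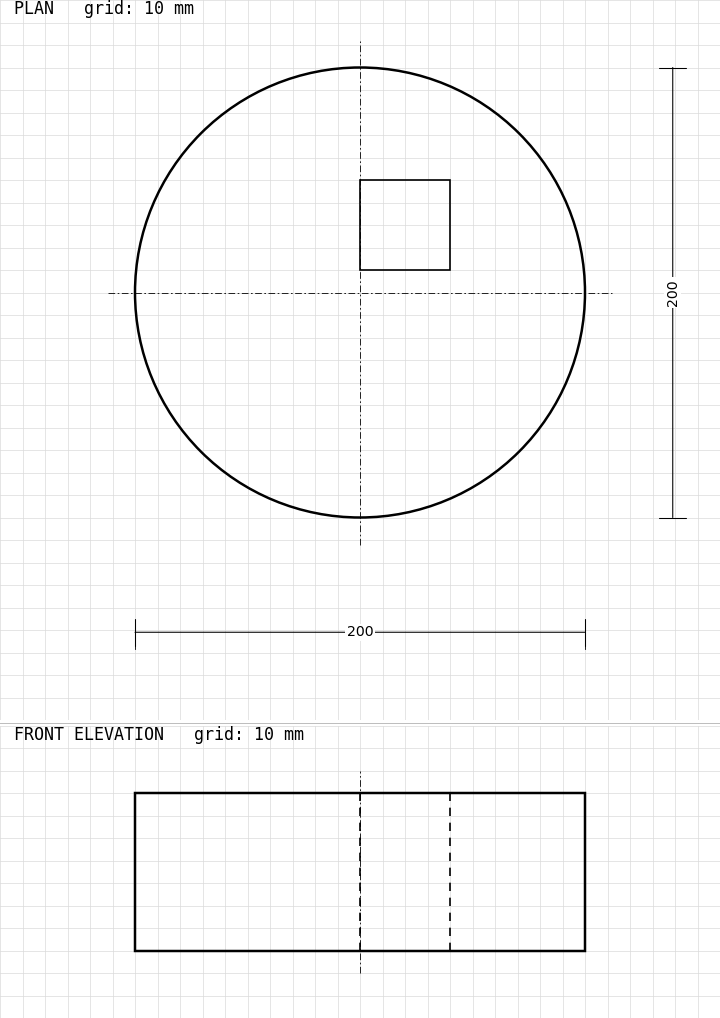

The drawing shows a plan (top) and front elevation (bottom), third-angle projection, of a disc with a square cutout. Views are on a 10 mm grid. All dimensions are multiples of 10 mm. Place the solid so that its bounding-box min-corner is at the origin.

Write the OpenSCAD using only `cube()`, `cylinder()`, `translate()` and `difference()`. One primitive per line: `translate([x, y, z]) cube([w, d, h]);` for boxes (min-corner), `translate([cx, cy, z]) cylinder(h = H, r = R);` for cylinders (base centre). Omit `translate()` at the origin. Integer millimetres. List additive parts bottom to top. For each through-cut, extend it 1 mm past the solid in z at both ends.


difference() {
  translate([100, 100, 0]) cylinder(h = 70, r = 100);
  translate([100, 110, -1]) cube([40, 40, 72]);
}


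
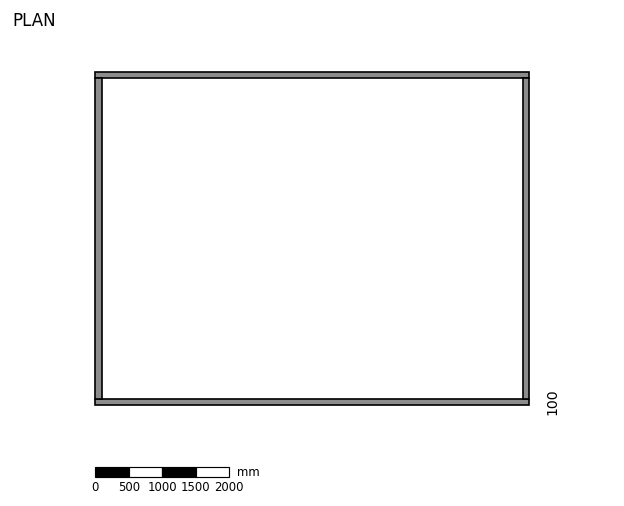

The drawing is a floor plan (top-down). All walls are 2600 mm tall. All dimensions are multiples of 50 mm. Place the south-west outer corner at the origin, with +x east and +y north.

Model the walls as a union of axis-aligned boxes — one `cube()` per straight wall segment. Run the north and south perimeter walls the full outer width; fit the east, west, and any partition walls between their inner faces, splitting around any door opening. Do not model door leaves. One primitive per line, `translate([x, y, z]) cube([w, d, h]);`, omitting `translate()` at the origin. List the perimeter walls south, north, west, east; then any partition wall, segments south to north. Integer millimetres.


cube([6500, 100, 2600]);
translate([0, 4900, 0]) cube([6500, 100, 2600]);
translate([0, 100, 0]) cube([100, 4800, 2600]);
translate([6400, 100, 0]) cube([100, 4800, 2600]);
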